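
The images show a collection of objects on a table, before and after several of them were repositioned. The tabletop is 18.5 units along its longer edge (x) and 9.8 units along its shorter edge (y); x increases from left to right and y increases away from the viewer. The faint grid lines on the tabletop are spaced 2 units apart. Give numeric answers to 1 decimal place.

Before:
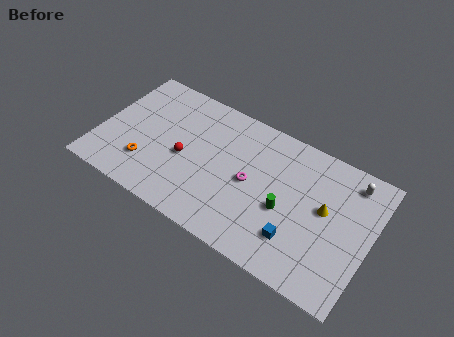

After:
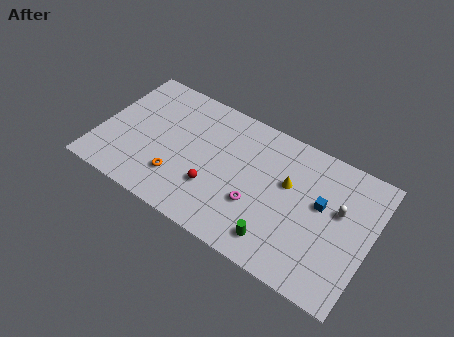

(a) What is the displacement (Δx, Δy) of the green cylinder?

(-0.2, -2.4)

The green cylinder started near (12.9, 4.1) and ended near (12.7, 1.7).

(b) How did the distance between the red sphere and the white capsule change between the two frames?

-2.9

They were about 11.6 units apart before and 8.7 after — 2.9 units closer together.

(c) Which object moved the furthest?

the blue cube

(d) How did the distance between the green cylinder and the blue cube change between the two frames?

+2.8

Before: roughly 1.9 units apart; after: 4.7. That's 2.8 units further apart.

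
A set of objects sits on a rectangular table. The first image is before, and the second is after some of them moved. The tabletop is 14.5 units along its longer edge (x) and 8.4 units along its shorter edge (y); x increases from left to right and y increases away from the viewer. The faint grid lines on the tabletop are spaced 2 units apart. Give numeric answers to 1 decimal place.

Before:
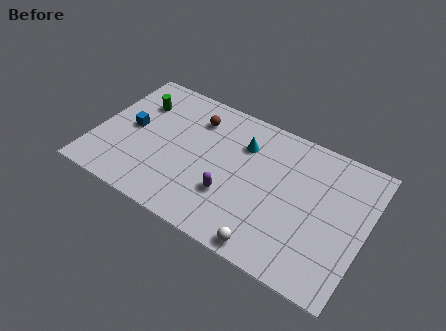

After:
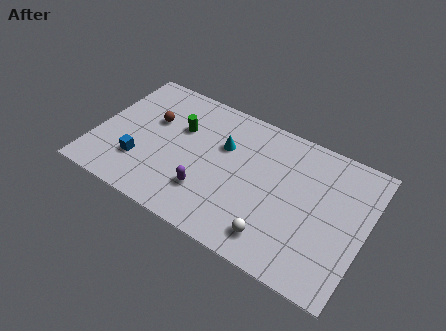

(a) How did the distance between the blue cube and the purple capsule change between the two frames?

-2.2

They were about 5.9 units apart before and 3.7 after — 2.2 units closer together.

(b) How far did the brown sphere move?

2.5

The brown sphere was near (5.0, 6.5) before and (2.8, 5.3) after, so it travelled √(2.2² + 1.2²) ≈ 2.5 units.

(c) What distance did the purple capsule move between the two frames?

1.3

From (7.5, 2.7) to (6.3, 2.3), the purple capsule covered √(1.2² + 0.4²) ≈ 1.3 units.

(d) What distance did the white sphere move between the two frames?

0.7

From (9.9, 0.8) to (10.1, 1.5), the white sphere covered √(0.2² + 0.7²) ≈ 0.7 units.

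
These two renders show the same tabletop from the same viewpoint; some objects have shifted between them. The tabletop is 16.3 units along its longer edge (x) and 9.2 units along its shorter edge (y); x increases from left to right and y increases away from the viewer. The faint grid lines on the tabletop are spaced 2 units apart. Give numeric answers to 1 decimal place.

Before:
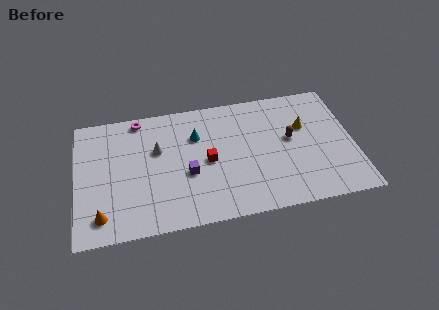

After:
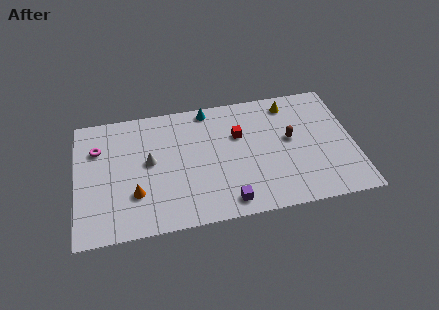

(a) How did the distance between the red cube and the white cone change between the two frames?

+2.2

They were about 3.2 units apart before and 5.4 after — 2.2 units further apart.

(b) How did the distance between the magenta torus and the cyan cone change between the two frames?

+3.0

The distance was about 3.8 in the first image and 6.8 in the second, so they moved 3.0 units further apart.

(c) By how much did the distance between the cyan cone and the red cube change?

+0.8

The distance was about 2.1 in the first image and 2.9 in the second, so they moved 0.8 units further apart.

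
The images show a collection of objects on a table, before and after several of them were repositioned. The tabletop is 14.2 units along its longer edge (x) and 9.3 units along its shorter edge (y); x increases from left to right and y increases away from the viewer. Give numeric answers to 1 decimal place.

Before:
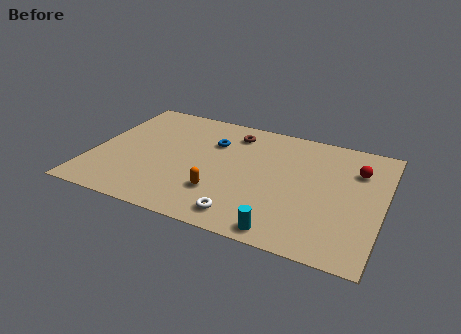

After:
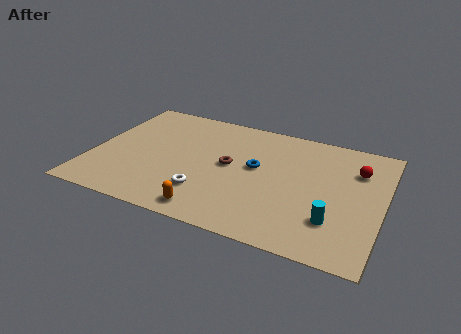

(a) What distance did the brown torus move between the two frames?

2.7

The brown torus moved from about (6.6, 7.6) to (6.7, 4.9), a distance of √(0.1² + 2.7²) ≈ 2.7.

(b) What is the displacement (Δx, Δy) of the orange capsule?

(-0.3, -1.5)

From the two frames, the orange capsule sits at roughly (6.5, 2.6) before and (6.2, 1.1) after.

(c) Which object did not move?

the red sphere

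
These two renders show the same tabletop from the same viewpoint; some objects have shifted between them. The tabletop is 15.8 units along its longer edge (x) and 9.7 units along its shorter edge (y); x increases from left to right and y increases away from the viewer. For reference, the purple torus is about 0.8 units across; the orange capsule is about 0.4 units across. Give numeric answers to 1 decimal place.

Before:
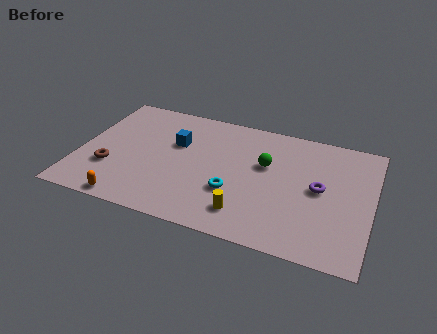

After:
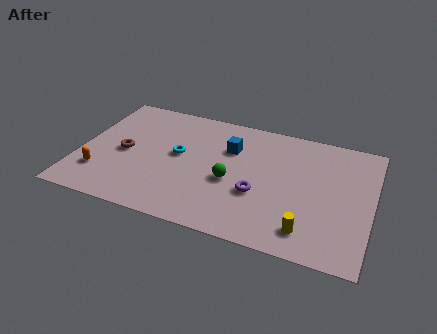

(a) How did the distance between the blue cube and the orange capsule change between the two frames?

+2.1

They were about 5.8 units apart before and 7.9 after — 2.1 units further apart.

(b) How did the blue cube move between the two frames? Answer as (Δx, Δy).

(2.9, 0.5)

From the two frames, the blue cube sits at roughly (5.1, 6.2) before and (8.0, 6.7) after.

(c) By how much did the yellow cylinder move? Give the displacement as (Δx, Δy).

(3.3, -0.2)

From the two frames, the yellow cylinder sits at roughly (9.3, 1.9) before and (12.6, 1.7) after.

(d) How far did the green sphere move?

2.5

The green sphere moved from about (10.0, 6.0) to (8.3, 4.1), a distance of √(1.7² + 1.9²) ≈ 2.5.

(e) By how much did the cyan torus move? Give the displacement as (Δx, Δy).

(-3.2, 2.0)

From the two frames, the cyan torus sits at roughly (8.5, 3.3) before and (5.3, 5.3) after.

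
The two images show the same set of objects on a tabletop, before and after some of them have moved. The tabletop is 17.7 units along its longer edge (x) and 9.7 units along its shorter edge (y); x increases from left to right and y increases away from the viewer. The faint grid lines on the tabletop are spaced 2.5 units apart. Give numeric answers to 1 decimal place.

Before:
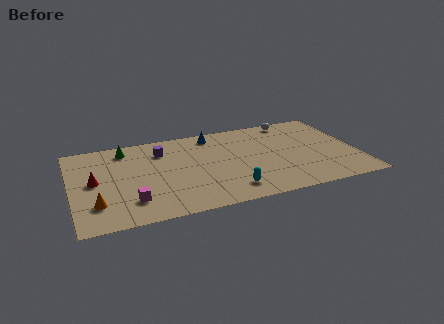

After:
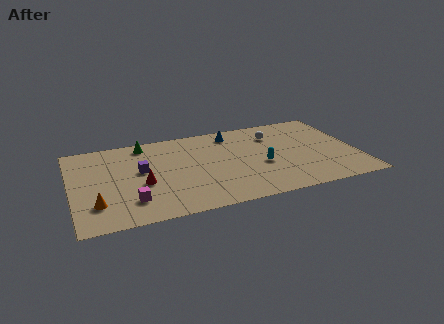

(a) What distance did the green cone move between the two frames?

1.2

The green cone moved from about (3.5, 8.2) to (4.7, 8.5), a distance of √(1.2² + 0.3²) ≈ 1.2.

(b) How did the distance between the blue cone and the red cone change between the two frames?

-1.1

They were about 8.3 units apart before and 7.2 after — 1.1 units closer together.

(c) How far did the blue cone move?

1.2

The blue cone was near (9.0, 8.4) before and (10.2, 8.2) after, so it travelled √(1.2² + 0.2²) ≈ 1.2 units.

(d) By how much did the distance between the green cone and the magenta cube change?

+0.4

They were about 5.9 units apart before and 6.3 after — 0.4 units further apart.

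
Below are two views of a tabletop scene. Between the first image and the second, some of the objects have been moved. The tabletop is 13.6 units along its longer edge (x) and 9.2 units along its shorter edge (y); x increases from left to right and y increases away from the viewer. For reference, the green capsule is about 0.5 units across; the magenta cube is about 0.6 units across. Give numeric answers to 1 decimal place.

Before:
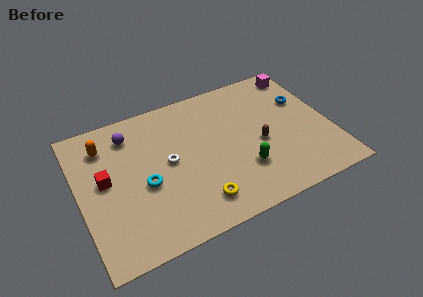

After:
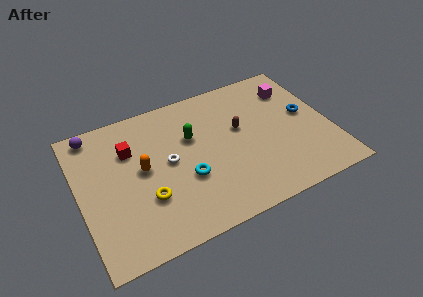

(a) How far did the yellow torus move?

2.9

From (6.0, 1.7) to (3.4, 3.0), the yellow torus covered √(2.6² + 1.3²) ≈ 2.9 units.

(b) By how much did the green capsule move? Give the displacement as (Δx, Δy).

(-2.4, 3.2)

From the two frames, the green capsule sits at roughly (8.6, 2.7) before and (6.2, 5.9) after.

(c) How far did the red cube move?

2.1

From (1.4, 5.0) to (2.9, 6.4), the red cube covered √(1.5² + 1.4²) ≈ 2.1 units.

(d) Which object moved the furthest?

the green capsule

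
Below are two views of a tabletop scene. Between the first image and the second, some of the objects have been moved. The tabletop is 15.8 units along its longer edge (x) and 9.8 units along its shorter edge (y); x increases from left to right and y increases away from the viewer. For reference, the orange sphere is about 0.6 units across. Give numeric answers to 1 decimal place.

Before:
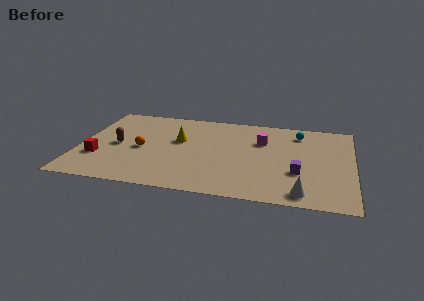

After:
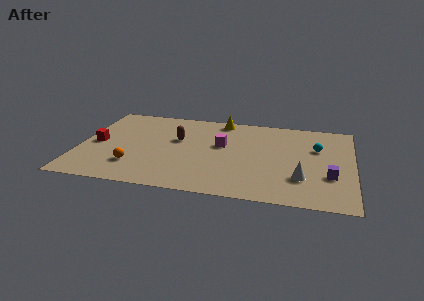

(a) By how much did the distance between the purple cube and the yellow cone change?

+1.1

The distance was about 7.4 in the first image and 8.5 in the second, so they moved 1.1 units further apart.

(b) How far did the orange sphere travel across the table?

2.0

From (3.6, 4.5) to (3.3, 2.5), the orange sphere covered √(0.3² + 2.0²) ≈ 2.0 units.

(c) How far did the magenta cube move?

2.5

The magenta cube moved from about (10.5, 6.7) to (8.2, 5.8), a distance of √(2.3² + 0.9²) ≈ 2.5.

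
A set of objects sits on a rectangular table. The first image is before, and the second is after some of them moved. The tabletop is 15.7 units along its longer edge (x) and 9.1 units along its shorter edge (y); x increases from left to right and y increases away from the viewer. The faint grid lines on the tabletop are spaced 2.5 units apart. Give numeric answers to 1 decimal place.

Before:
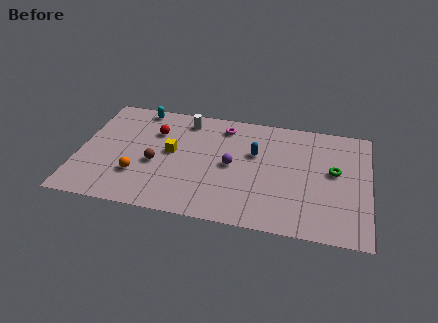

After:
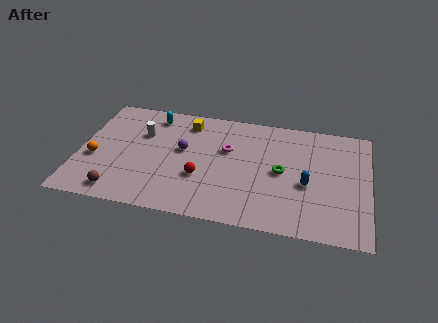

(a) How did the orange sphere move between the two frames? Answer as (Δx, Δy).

(-2.4, 0.9)

The orange sphere started near (3.3, 2.7) and ended near (0.9, 3.6).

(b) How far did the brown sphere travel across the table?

3.2

The brown sphere moved from about (4.2, 3.8) to (2.4, 1.2), a distance of √(1.8² + 2.6²) ≈ 3.2.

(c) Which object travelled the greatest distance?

the red sphere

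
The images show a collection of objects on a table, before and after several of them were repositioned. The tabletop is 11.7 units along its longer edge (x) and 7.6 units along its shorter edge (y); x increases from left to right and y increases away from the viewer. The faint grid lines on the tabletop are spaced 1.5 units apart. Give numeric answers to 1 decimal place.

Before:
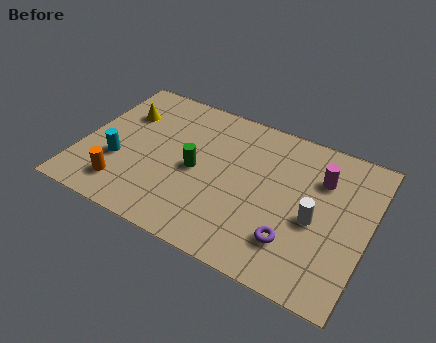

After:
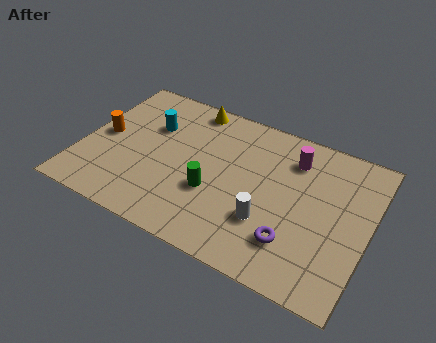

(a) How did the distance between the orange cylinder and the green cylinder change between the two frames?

+1.4

Before: roughly 3.4 units apart; after: 4.8. That's 1.4 units further apart.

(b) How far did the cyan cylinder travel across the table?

2.6

The cyan cylinder was near (1.6, 2.7) before and (2.6, 5.1) after, so it travelled √(1.0² + 2.4²) ≈ 2.6 units.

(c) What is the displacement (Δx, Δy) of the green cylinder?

(0.8, -0.8)

The green cylinder was at about (4.7, 3.6) and moved to about (5.5, 2.8).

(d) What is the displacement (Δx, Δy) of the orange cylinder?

(-1.2, 2.3)

The orange cylinder started near (2.0, 1.5) and ended near (0.8, 3.8).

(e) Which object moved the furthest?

the yellow cone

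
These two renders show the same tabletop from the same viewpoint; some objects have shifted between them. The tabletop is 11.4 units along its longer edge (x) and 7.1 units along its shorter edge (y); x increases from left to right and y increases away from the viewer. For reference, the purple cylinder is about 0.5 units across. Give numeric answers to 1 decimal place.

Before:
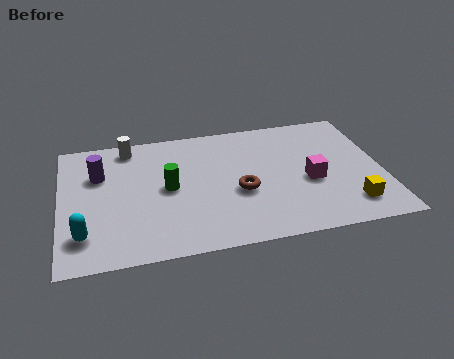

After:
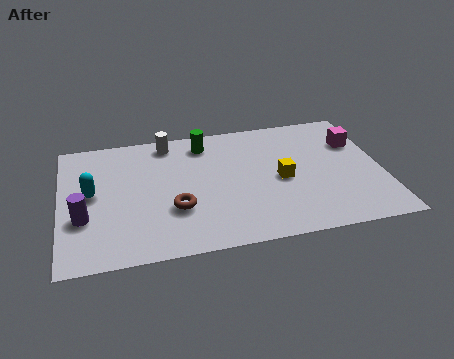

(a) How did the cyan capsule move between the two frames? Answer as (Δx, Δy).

(0.3, 2.2)

From the two frames, the cyan capsule sits at roughly (0.8, 1.6) before and (1.1, 3.8) after.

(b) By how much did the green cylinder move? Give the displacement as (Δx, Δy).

(1.4, 2.3)

The green cylinder was at about (3.8, 3.6) and moved to about (5.2, 5.9).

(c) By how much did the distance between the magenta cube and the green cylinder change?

+0.5

Before: roughly 5.0 units apart; after: 5.5. That's 0.5 units further apart.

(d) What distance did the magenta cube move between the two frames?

2.6

The magenta cube moved from about (8.8, 3.0) to (10.6, 4.9), a distance of √(1.8² + 1.9²) ≈ 2.6.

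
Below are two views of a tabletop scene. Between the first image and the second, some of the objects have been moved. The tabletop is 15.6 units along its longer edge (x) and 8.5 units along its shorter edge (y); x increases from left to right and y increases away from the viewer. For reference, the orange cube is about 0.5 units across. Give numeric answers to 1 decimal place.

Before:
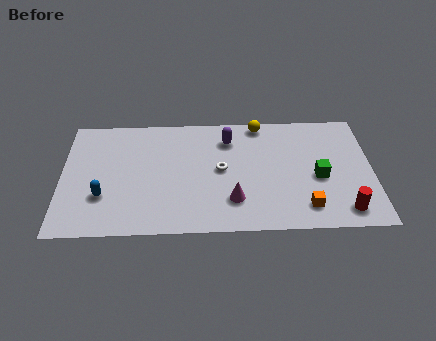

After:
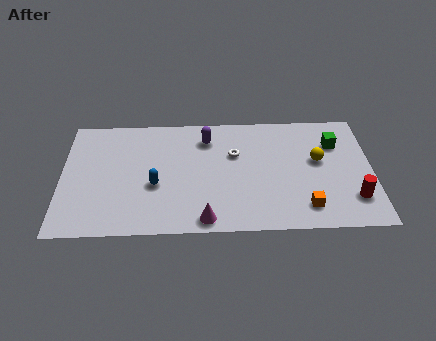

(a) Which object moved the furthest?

the yellow sphere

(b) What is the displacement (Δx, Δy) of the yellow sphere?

(2.9, -2.8)

The yellow sphere started near (10.0, 7.7) and ended near (12.9, 4.9).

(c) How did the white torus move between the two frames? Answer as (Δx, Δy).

(0.7, 1.1)

From the two frames, the white torus sits at roughly (8.0, 4.4) before and (8.7, 5.5) after.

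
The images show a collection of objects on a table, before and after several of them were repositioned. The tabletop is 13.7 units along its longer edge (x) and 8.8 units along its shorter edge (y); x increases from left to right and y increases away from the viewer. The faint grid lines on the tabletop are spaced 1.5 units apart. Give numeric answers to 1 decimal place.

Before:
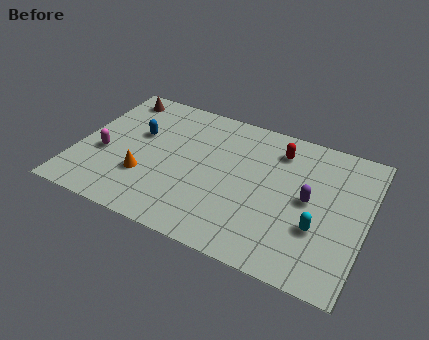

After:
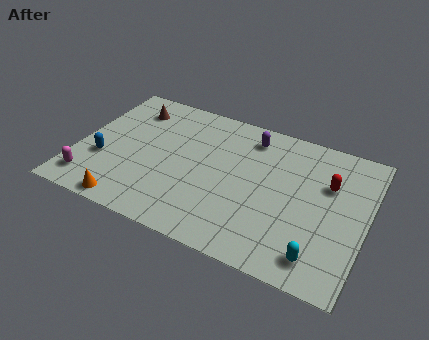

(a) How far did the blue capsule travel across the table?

2.7

The blue capsule moved from about (2.7, 5.4) to (1.3, 3.1), a distance of √(1.4² + 2.3²) ≈ 2.7.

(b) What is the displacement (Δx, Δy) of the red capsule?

(2.5, -1.2)

The red capsule started near (9.3, 7.0) and ended near (11.8, 5.8).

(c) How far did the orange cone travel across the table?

2.1

The orange cone moved from about (3.4, 2.8) to (2.9, 0.8), a distance of √(0.5² + 2.0²) ≈ 2.1.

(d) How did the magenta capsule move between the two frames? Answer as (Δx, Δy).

(-0.4, -2.0)

The magenta capsule was at about (1.3, 3.5) and moved to about (0.9, 1.5).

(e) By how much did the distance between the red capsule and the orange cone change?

+3.0

Before: roughly 7.2 units apart; after: 10.2. That's 3.0 units further apart.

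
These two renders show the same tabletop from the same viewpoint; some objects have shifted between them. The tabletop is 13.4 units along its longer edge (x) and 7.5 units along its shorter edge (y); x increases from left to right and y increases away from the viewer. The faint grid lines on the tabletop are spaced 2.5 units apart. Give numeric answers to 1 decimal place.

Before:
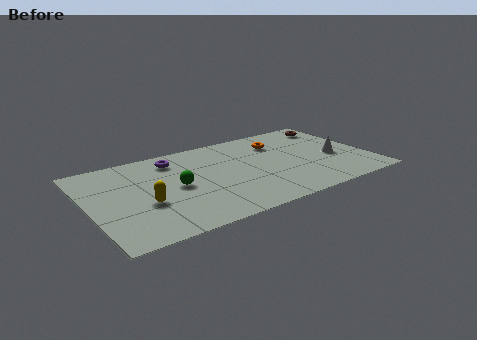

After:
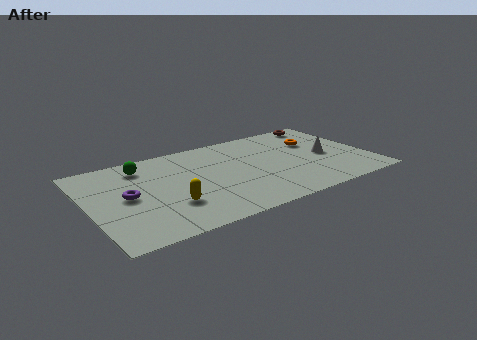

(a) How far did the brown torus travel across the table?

0.6

The brown torus moved from about (12.3, 6.2) to (11.9, 6.7), a distance of √(0.4² + 0.5²) ≈ 0.6.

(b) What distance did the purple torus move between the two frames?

3.4

The purple torus was near (4.3, 6.1) before and (1.8, 3.8) after, so it travelled √(2.5² + 2.3²) ≈ 3.4 units.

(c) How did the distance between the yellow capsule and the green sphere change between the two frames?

+2.1

They were about 1.8 units apart before and 3.9 after — 2.1 units further apart.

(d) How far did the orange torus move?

1.8

The orange torus was near (9.4, 5.6) before and (11.1, 5.0) after, so it travelled √(1.7² + 0.6²) ≈ 1.8 units.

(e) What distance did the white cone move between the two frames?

0.5

From (11.8, 3.2) to (11.4, 3.5), the white cone covered √(0.4² + 0.3²) ≈ 0.5 units.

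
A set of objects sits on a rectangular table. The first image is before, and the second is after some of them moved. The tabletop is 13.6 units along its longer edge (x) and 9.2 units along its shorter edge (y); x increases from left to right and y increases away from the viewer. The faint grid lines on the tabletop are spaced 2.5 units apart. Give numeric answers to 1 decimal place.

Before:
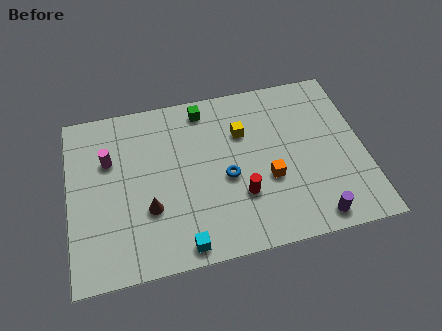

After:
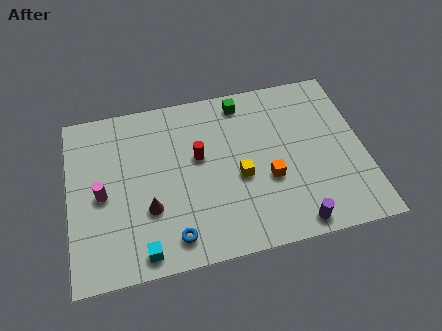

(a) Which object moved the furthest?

the blue torus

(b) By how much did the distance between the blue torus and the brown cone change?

-1.7

Before: roughly 3.7 units apart; after: 2.0. That's 1.7 units closer together.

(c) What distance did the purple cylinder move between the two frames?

0.9

The purple cylinder was near (11.0, 1.0) before and (10.1, 0.9) after, so it travelled √(0.9² + 0.1²) ≈ 0.9 units.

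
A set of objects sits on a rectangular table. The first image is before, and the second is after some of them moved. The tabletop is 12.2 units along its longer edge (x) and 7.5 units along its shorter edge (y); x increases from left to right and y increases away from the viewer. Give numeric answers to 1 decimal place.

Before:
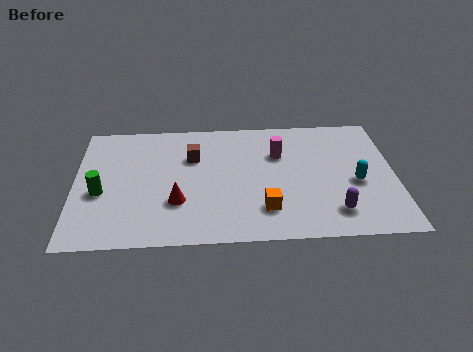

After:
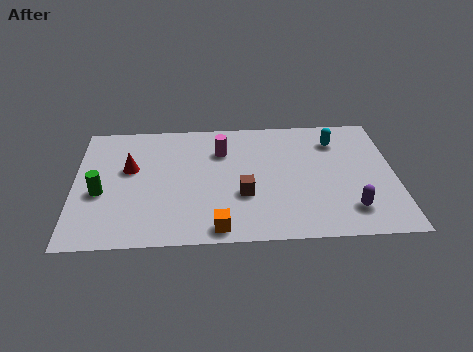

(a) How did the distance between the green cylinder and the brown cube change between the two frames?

+1.4

Before: roughly 4.0 units apart; after: 5.4. That's 1.4 units further apart.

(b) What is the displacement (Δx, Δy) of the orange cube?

(-1.8, -1.0)

The orange cube started near (7.2, 1.8) and ended near (5.4, 0.8).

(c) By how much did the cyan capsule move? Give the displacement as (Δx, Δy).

(-0.7, 2.6)

From the two frames, the cyan capsule sits at roughly (10.7, 3.2) before and (10.0, 5.8) after.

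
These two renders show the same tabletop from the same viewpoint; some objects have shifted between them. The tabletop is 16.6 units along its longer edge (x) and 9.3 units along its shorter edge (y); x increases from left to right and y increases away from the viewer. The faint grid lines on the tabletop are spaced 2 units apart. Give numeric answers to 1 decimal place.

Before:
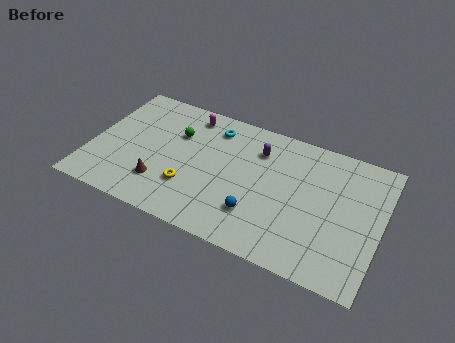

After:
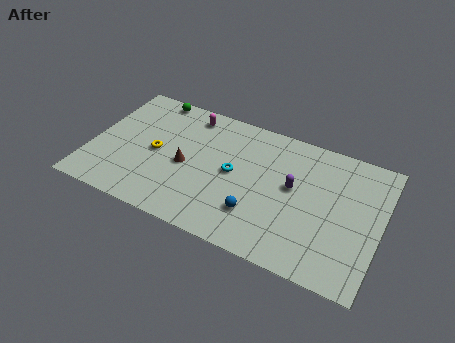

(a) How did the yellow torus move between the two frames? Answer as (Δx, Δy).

(-2.2, 1.7)

From the two frames, the yellow torus sits at roughly (5.9, 2.8) before and (3.7, 4.5) after.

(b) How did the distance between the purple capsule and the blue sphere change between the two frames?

-1.3

They were about 4.5 units apart before and 3.2 after — 1.3 units closer together.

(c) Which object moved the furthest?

the cyan torus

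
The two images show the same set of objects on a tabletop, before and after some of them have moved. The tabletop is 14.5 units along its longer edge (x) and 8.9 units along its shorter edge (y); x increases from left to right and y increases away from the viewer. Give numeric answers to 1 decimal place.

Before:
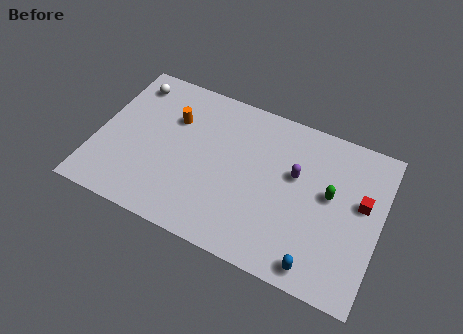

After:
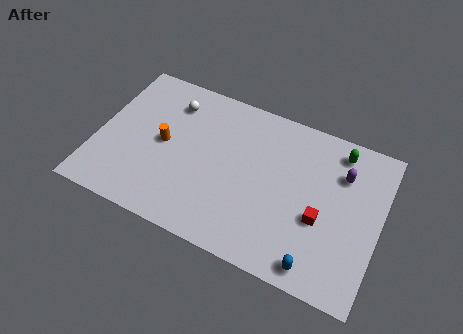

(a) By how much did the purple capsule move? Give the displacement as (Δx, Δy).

(2.3, 1.0)

The purple capsule started near (10.1, 5.4) and ended near (12.4, 6.4).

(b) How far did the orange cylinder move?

1.6

The orange cylinder was near (3.7, 6.1) before and (3.4, 4.5) after, so it travelled √(0.3² + 1.6²) ≈ 1.6 units.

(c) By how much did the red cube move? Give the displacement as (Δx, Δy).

(-1.9, -1.7)

The red cube was at about (13.5, 5.2) and moved to about (11.6, 3.5).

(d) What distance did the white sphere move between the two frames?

2.2

The white sphere moved from about (1.3, 7.4) to (3.5, 7.0), a distance of √(2.2² + 0.4²) ≈ 2.2.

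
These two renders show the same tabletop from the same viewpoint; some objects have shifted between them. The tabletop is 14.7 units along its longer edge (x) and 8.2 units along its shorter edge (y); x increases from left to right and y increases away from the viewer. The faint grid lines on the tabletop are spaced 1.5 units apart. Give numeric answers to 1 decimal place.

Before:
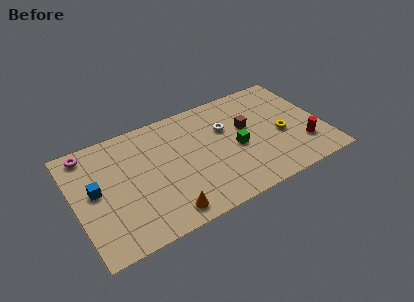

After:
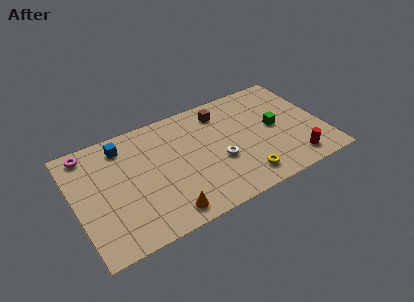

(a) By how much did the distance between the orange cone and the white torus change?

-1.9

Before: roughly 6.0 units apart; after: 4.1. That's 1.9 units closer together.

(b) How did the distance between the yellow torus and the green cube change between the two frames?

+0.9

The distance was about 2.7 in the first image and 3.6 in the second, so they moved 0.9 units further apart.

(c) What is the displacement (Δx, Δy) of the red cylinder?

(-0.7, -0.9)

From the two frames, the red cylinder sits at roughly (13.3, 2.2) before and (12.6, 1.3) after.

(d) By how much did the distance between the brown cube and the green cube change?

+2.4

Before: roughly 1.4 units apart; after: 3.8. That's 2.4 units further apart.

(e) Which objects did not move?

the magenta torus and the orange cone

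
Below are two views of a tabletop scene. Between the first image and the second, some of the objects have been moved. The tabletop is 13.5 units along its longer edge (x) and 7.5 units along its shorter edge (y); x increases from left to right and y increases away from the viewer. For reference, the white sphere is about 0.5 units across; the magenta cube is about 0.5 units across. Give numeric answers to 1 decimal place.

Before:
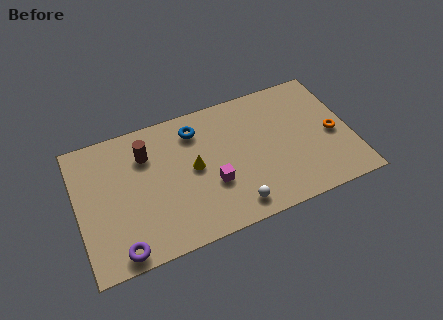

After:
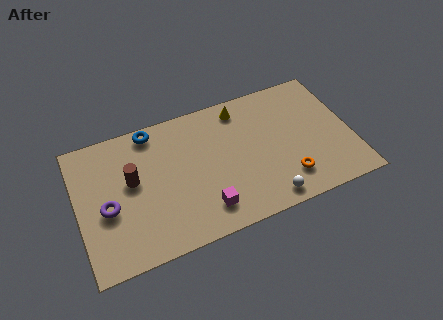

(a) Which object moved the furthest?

the yellow cone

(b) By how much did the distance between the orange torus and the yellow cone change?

-1.9

The distance was about 6.9 in the first image and 5.0 in the second, so they moved 1.9 units closer together.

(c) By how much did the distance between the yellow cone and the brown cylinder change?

+3.3

They were about 2.7 units apart before and 6.0 after — 3.3 units further apart.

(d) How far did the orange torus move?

3.0

The orange torus was near (12.6, 3.4) before and (10.1, 1.7) after, so it travelled √(2.5² + 1.7²) ≈ 3.0 units.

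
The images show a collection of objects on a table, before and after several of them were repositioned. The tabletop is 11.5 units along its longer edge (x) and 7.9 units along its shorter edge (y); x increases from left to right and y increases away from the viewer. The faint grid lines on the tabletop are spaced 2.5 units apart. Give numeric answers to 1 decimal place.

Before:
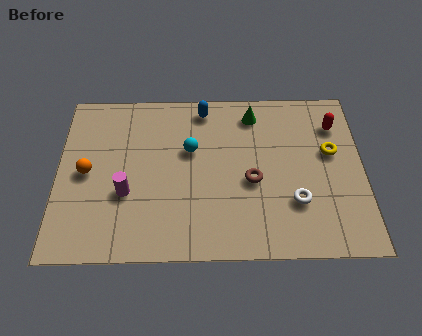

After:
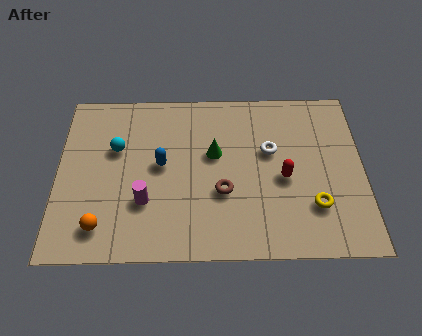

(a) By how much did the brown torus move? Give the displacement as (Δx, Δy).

(-1.1, -0.5)

From the two frames, the brown torus sits at roughly (7.3, 3.4) before and (6.2, 2.9) after.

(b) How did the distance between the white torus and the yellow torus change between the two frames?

+0.4

They were about 2.7 units apart before and 3.1 after — 0.4 units further apart.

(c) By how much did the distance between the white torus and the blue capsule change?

-1.5

Before: roughly 5.6 units apart; after: 4.1. That's 1.5 units closer together.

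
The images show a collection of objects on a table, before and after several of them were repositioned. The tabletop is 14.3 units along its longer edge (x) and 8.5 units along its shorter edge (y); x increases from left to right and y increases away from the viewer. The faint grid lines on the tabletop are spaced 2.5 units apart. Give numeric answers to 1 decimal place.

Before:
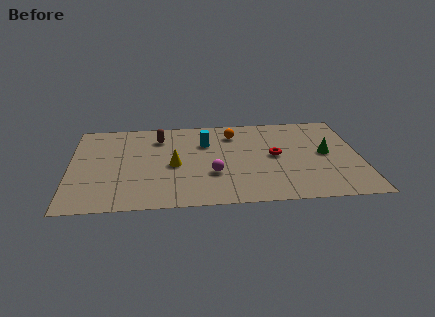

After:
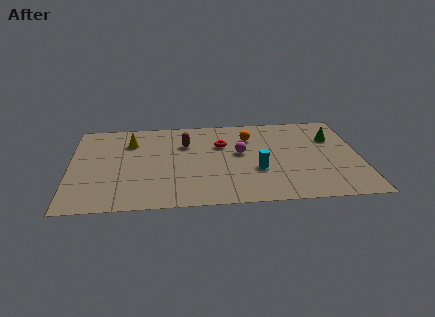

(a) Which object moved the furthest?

the cyan cylinder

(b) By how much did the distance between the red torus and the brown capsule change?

-4.3

The distance was about 6.1 in the first image and 1.8 in the second, so they moved 4.3 units closer together.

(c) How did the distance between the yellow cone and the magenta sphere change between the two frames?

+3.5

They were about 2.1 units apart before and 5.6 after — 3.5 units further apart.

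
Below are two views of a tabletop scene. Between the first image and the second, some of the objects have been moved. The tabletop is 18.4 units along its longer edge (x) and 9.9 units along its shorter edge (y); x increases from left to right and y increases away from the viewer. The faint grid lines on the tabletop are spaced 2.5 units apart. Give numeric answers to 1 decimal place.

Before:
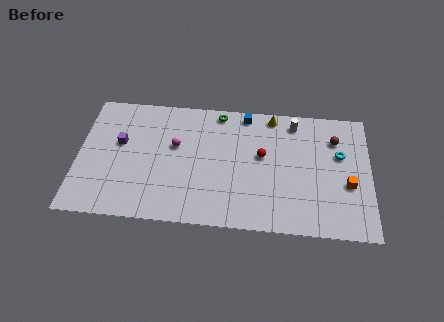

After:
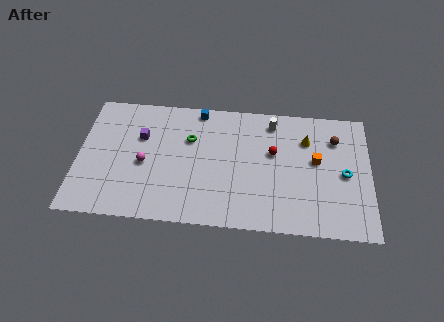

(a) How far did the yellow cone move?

2.8

The yellow cone moved from about (12.2, 8.9) to (14.4, 7.2), a distance of √(2.2² + 1.7²) ≈ 2.8.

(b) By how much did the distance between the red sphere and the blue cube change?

+2.3

Before: roughly 3.4 units apart; after: 5.7. That's 2.3 units further apart.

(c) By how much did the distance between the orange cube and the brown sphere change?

-1.4

Before: roughly 3.6 units apart; after: 2.2. That's 1.4 units closer together.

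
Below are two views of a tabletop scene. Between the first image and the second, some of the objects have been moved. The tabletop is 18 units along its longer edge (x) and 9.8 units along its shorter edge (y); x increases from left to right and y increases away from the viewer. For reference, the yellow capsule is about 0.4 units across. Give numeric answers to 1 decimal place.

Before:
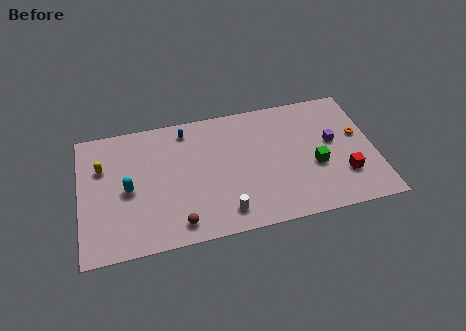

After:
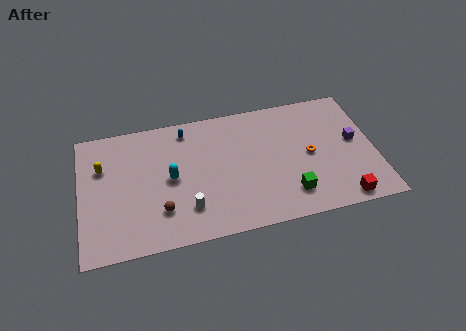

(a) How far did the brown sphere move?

1.6

The brown sphere was near (5.8, 1.4) before and (4.8, 2.6) after, so it travelled √(1.0² + 1.2²) ≈ 1.6 units.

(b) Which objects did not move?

the yellow capsule and the blue capsule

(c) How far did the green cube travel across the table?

2.5

From (14.3, 3.9) to (12.6, 2.1), the green cube covered √(1.7² + 1.8²) ≈ 2.5 units.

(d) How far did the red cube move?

1.8

The red cube moved from about (16.0, 2.8) to (15.7, 1.0), a distance of √(0.3² + 1.8²) ≈ 1.8.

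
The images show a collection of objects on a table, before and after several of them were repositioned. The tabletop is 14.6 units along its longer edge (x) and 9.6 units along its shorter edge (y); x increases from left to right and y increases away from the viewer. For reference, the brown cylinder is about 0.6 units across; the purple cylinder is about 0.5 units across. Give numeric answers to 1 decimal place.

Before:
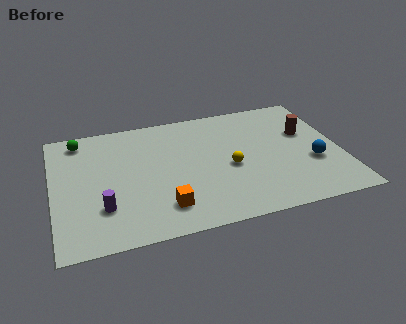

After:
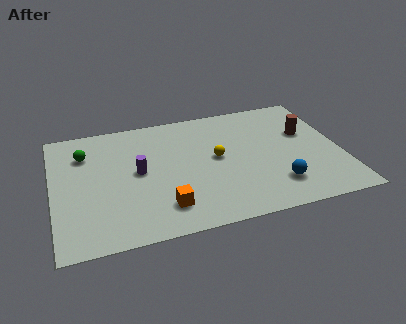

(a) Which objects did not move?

the brown cylinder and the orange cube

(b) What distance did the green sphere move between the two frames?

1.2

The green sphere moved from about (1.5, 8.3) to (1.7, 7.1), a distance of √(0.2² + 1.2²) ≈ 1.2.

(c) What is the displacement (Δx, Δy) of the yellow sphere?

(-0.6, 0.9)

The yellow sphere started near (8.9, 4.2) and ended near (8.3, 5.1).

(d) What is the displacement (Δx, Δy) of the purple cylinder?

(1.9, 2.3)

From the two frames, the purple cylinder sits at roughly (2.4, 2.7) before and (4.3, 5.0) after.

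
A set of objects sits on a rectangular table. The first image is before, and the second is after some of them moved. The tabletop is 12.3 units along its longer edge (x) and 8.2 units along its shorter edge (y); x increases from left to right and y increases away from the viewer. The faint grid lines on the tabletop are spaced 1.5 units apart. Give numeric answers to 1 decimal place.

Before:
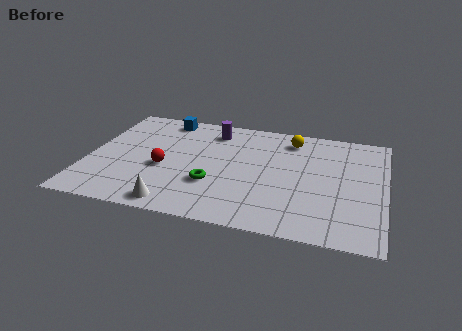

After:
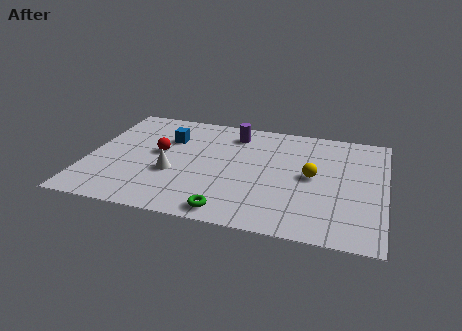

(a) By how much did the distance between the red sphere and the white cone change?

-1.0

The distance was about 2.6 in the first image and 1.6 in the second, so they moved 1.0 units closer together.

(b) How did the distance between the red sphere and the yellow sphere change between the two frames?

+0.3

Before: roughly 6.1 units apart; after: 6.4. That's 0.3 units further apart.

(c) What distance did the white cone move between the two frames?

2.2

The white cone moved from about (3.9, 0.9) to (3.6, 3.1), a distance of √(0.3² + 2.2²) ≈ 2.2.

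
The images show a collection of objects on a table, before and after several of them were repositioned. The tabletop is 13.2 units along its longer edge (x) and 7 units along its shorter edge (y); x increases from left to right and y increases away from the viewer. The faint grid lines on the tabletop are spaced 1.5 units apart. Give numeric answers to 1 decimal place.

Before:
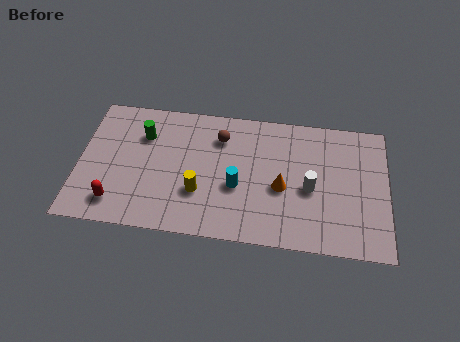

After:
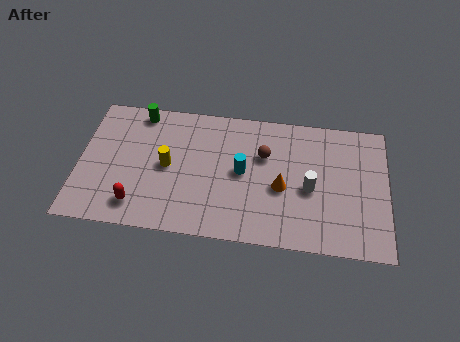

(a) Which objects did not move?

the orange cone and the white cylinder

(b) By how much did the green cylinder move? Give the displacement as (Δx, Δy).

(-0.2, 1.2)

The green cylinder was at about (2.7, 5.0) and moved to about (2.5, 6.2).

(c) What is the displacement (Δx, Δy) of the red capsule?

(0.9, 0.0)

The red capsule was at about (1.7, 1.3) and moved to about (2.6, 1.3).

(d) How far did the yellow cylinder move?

1.8

From (5.2, 2.3) to (3.8, 3.5), the yellow cylinder covered √(1.4² + 1.2²) ≈ 1.8 units.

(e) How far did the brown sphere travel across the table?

2.0

The brown sphere moved from about (6.0, 5.3) to (7.9, 4.6), a distance of √(1.9² + 0.7²) ≈ 2.0.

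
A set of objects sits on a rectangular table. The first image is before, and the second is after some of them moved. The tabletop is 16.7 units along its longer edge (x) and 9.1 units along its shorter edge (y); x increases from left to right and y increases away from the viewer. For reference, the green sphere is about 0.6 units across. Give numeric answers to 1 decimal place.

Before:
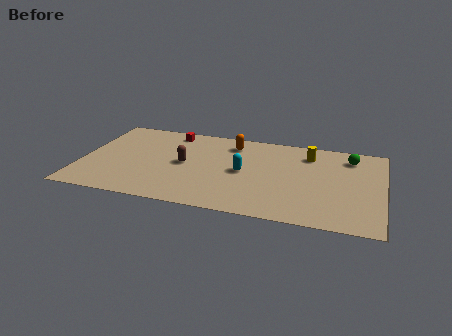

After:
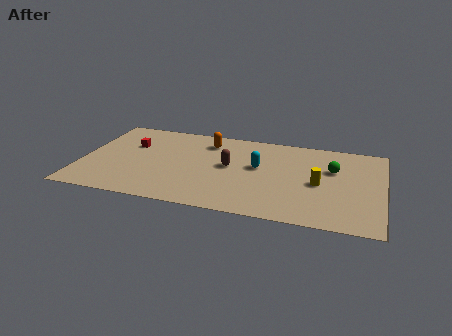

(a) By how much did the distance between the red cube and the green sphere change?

+1.2

Before: roughly 10.1 units apart; after: 11.3. That's 1.2 units further apart.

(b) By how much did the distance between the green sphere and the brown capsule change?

-3.7

They were about 9.5 units apart before and 5.8 after — 3.7 units closer together.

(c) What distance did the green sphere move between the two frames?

1.7

The green sphere moved from about (14.8, 7.4) to (13.9, 5.9), a distance of √(0.9² + 1.5²) ≈ 1.7.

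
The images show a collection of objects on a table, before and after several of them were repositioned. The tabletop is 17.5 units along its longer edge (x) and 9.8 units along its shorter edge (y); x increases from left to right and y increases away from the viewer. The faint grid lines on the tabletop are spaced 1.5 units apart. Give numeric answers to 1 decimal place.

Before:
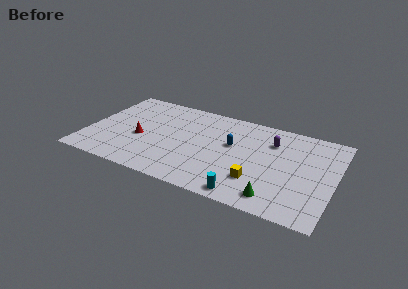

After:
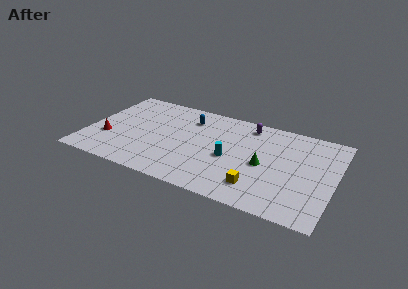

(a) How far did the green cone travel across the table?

3.2

The green cone was near (13.7, 1.5) before and (12.6, 4.5) after, so it travelled √(1.1² + 3.0²) ≈ 3.2 units.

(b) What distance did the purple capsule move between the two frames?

2.2

The purple capsule was near (12.9, 7.2) before and (11.1, 8.4) after, so it travelled √(1.8² + 1.2²) ≈ 2.2 units.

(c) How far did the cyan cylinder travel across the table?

3.6

From (11.7, 1.0) to (10.2, 4.3), the cyan cylinder covered √(1.5² + 3.3²) ≈ 3.6 units.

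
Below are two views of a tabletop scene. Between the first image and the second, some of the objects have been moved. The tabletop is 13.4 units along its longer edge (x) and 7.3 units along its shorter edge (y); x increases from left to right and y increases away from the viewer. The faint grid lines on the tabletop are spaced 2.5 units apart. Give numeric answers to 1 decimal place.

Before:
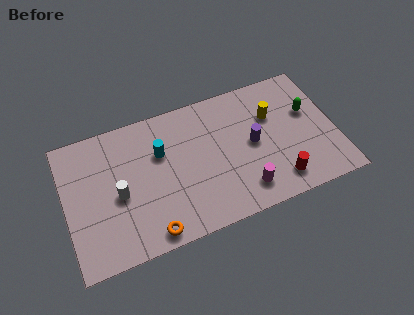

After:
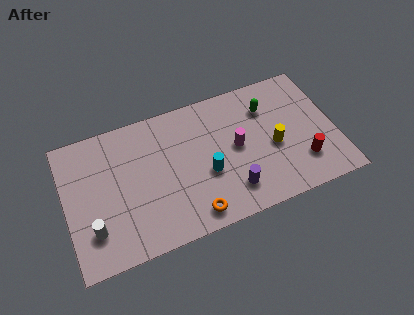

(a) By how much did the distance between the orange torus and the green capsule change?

-3.0

They were about 9.1 units apart before and 6.1 after — 3.0 units closer together.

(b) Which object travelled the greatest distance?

the cyan cylinder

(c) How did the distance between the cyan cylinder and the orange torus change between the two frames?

-2.0

The distance was about 4.1 in the first image and 2.1 in the second, so they moved 2.0 units closer together.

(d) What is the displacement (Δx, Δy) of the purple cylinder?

(-1.3, -2.1)

From the two frames, the purple cylinder sits at roughly (9.3, 3.7) before and (8.0, 1.6) after.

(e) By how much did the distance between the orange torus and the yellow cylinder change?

-2.9

They were about 7.7 units apart before and 4.8 after — 2.9 units closer together.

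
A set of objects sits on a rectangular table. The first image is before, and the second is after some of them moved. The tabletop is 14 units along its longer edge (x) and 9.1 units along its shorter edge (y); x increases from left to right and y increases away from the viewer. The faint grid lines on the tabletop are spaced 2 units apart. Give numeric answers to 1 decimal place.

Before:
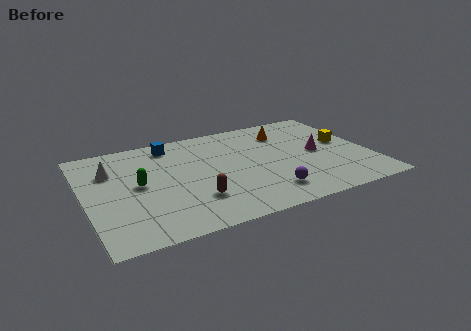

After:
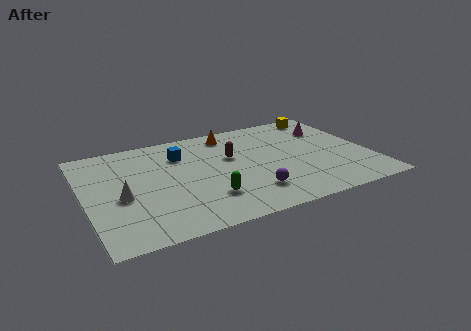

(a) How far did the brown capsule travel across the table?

3.8

From (5.1, 2.5) to (7.3, 5.6), the brown capsule covered √(2.2² + 3.1²) ≈ 3.8 units.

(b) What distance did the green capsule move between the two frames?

3.9

From (2.6, 4.7) to (5.7, 2.4), the green capsule covered √(3.1² + 2.3²) ≈ 3.9 units.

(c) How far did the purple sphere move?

0.9

The purple sphere moved from about (8.6, 1.8) to (7.8, 2.1), a distance of √(0.8² + 0.3²) ≈ 0.9.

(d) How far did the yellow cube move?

3.1

The yellow cube moved from about (12.9, 5.0) to (12.4, 8.1), a distance of √(0.5² + 3.1²) ≈ 3.1.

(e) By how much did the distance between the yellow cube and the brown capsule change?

-2.5

They were about 8.2 units apart before and 5.7 after — 2.5 units closer together.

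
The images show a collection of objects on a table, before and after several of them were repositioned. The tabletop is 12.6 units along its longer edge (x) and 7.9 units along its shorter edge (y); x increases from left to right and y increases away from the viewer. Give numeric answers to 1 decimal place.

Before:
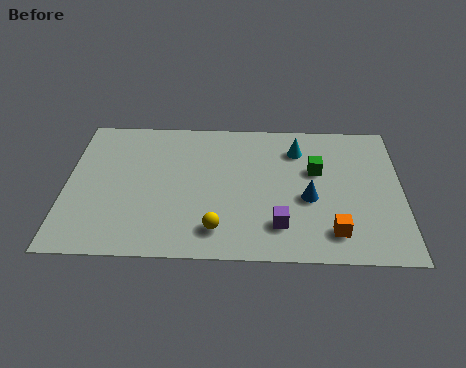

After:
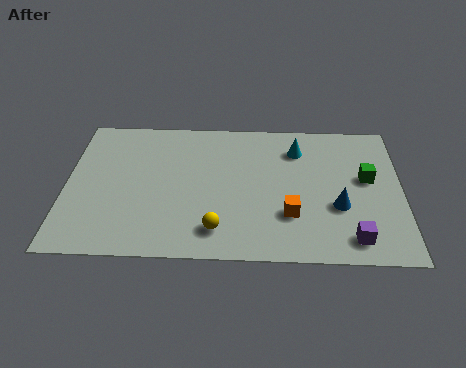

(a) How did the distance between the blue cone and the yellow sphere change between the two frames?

+0.9

The distance was about 3.8 in the first image and 4.7 in the second, so they moved 0.9 units further apart.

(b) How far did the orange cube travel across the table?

1.8

The orange cube moved from about (10.0, 1.5) to (8.4, 2.4), a distance of √(1.6² + 0.9²) ≈ 1.8.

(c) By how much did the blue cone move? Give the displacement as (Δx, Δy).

(1.1, -0.4)

From the two frames, the blue cone sits at roughly (9.1, 3.3) before and (10.2, 2.9) after.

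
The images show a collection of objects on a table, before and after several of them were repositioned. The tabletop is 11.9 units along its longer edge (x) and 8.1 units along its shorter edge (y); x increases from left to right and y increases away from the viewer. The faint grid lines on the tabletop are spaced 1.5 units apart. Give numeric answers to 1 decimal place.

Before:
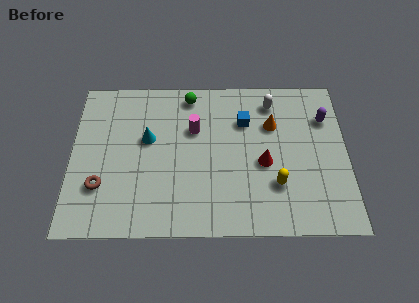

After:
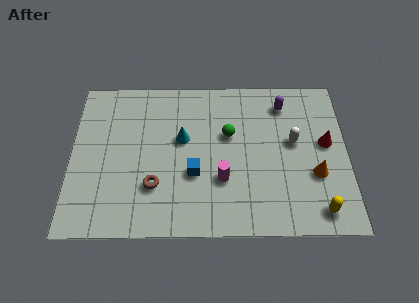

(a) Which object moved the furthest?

the blue cube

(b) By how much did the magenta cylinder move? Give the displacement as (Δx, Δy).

(1.2, -2.6)

From the two frames, the magenta cylinder sits at roughly (5.3, 5.3) before and (6.5, 2.7) after.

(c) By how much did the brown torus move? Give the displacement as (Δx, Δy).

(2.3, 0.0)

From the two frames, the brown torus sits at roughly (1.3, 2.4) before and (3.6, 2.4) after.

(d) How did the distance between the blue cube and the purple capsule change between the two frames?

+1.8

They were about 3.5 units apart before and 5.3 after — 1.8 units further apart.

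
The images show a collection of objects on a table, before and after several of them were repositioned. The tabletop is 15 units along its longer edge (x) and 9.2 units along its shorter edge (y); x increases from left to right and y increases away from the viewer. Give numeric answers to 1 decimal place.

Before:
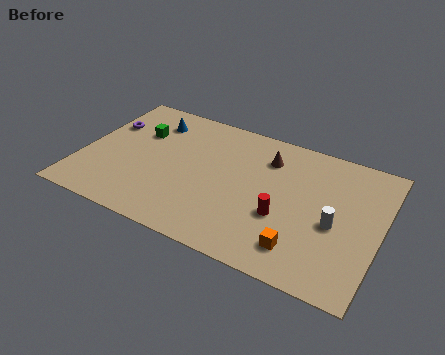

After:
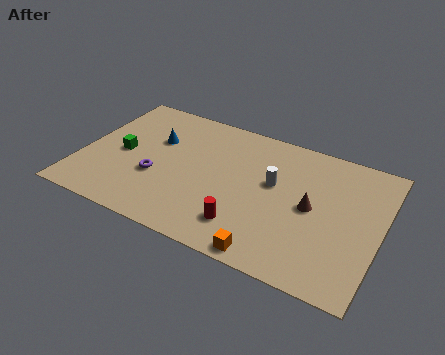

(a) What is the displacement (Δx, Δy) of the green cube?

(-0.6, -1.8)

From the two frames, the green cube sits at roughly (2.6, 6.2) before and (2.0, 4.4) after.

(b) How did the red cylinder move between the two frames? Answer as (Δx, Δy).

(-1.7, -1.4)

The red cylinder was at about (10.3, 3.4) and moved to about (8.6, 2.0).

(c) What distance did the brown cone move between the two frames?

3.5

From (9.1, 7.0) to (11.6, 4.6), the brown cone covered √(2.5² + 2.4²) ≈ 3.5 units.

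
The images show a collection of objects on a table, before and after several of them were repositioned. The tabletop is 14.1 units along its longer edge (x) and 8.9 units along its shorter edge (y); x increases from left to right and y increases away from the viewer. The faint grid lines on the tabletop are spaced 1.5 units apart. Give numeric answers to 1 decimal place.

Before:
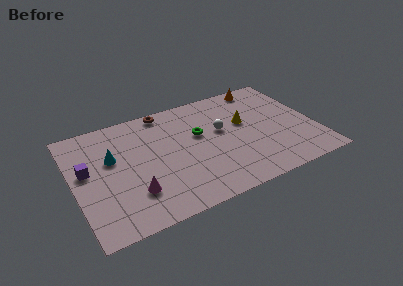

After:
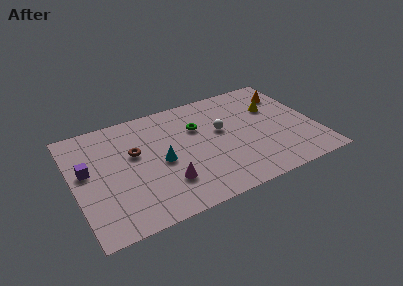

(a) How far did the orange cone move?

1.8

The orange cone moved from about (11.6, 8.0) to (12.9, 6.8), a distance of √(1.3² + 1.2²) ≈ 1.8.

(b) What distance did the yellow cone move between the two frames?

1.9

The yellow cone moved from about (10.1, 5.3) to (11.9, 5.9), a distance of √(1.8² + 0.6²) ≈ 1.9.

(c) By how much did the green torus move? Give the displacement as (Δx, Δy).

(0.0, 0.6)

From the two frames, the green torus sits at roughly (7.4, 5.4) before and (7.4, 6.0) after.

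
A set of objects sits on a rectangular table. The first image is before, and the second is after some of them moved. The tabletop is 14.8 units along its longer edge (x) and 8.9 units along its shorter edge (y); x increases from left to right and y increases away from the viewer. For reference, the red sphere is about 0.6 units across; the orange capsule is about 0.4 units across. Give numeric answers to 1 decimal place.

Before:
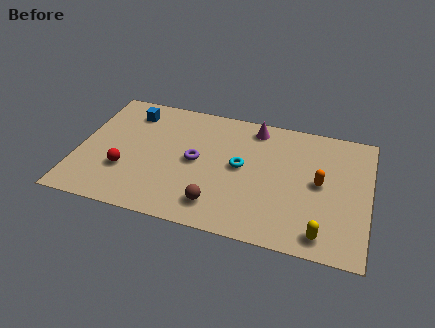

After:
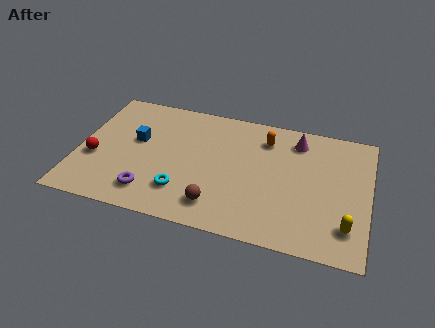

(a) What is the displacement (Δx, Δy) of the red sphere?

(-1.6, 0.5)

The red sphere started near (2.5, 2.9) and ended near (0.9, 3.4).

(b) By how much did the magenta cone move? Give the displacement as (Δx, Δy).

(2.2, -0.4)

The magenta cone was at about (8.8, 7.7) and moved to about (11.0, 7.3).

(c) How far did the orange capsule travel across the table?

3.8

The orange capsule was near (12.3, 4.6) before and (9.4, 7.0) after, so it travelled √(2.9² + 2.4²) ≈ 3.8 units.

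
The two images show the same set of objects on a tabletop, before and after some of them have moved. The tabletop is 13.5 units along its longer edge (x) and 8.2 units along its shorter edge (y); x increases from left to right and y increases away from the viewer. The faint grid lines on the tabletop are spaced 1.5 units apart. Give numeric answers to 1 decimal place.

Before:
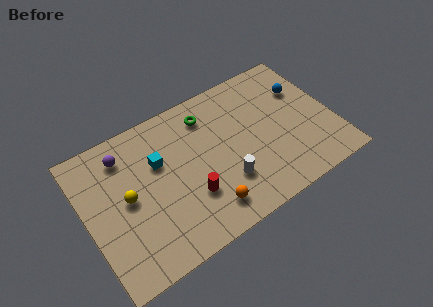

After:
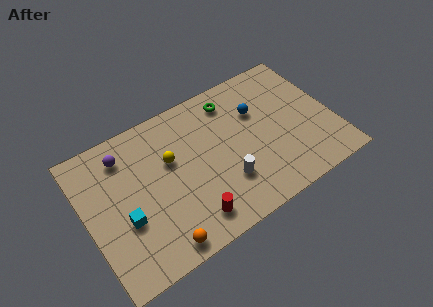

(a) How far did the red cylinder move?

1.2

The red cylinder moved from about (5.4, 2.6) to (5.2, 1.4), a distance of √(0.2² + 1.2²) ≈ 1.2.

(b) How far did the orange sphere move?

2.8

From (6.1, 1.5) to (3.4, 0.9), the orange sphere covered √(2.7² + 0.6²) ≈ 2.8 units.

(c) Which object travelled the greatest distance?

the cyan cube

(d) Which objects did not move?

the white cylinder and the purple sphere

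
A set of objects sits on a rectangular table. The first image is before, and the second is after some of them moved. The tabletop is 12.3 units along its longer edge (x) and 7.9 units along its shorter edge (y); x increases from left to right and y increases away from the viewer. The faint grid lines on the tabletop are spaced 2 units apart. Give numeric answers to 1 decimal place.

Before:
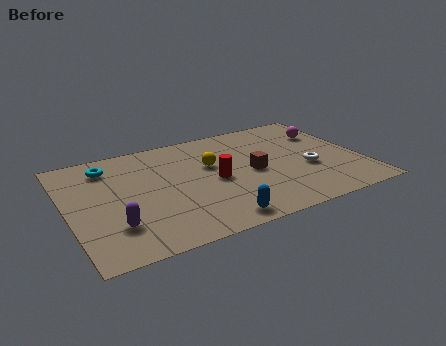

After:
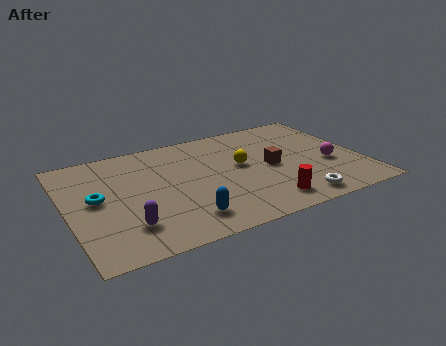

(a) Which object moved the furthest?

the red cylinder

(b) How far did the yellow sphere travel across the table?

1.3

The yellow sphere moved from about (6.1, 4.9) to (7.3, 4.4), a distance of √(1.2² + 0.5²) ≈ 1.3.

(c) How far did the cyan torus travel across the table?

2.3

The cyan torus was near (1.9, 6.4) before and (1.2, 4.2) after, so it travelled √(0.7² + 2.2²) ≈ 2.3 units.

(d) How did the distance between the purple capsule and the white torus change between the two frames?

-1.4

They were about 8.4 units apart before and 7.0 after — 1.4 units closer together.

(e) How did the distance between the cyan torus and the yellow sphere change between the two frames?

+1.6

Before: roughly 4.5 units apart; after: 6.1. That's 1.6 units further apart.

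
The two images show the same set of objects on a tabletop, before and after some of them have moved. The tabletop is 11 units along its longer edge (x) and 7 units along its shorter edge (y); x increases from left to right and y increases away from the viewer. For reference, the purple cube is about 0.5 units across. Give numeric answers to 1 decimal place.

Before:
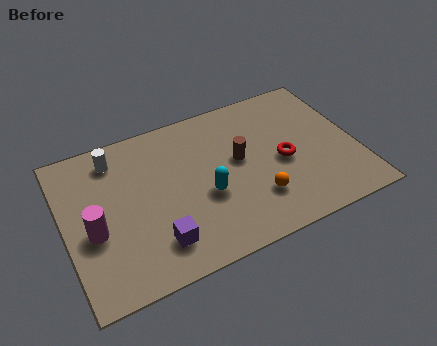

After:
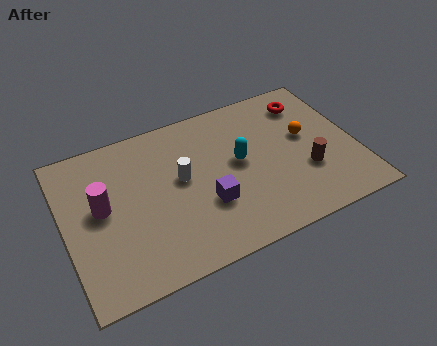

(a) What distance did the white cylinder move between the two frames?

3.0

The white cylinder was near (2.1, 5.8) before and (4.4, 3.9) after, so it travelled √(2.3² + 1.9²) ≈ 3.0 units.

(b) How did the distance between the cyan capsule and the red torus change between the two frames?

+0.4

They were about 3.0 units apart before and 3.4 after — 0.4 units further apart.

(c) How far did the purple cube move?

2.2

From (3.2, 1.5) to (5.2, 2.4), the purple cube covered √(2.0² + 0.9²) ≈ 2.2 units.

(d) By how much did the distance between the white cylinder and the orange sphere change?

-1.5

The distance was about 6.3 in the first image and 4.8 in the second, so they moved 1.5 units closer together.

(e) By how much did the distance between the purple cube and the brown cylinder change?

-0.4

Before: roughly 4.2 units apart; after: 3.8. That's 0.4 units closer together.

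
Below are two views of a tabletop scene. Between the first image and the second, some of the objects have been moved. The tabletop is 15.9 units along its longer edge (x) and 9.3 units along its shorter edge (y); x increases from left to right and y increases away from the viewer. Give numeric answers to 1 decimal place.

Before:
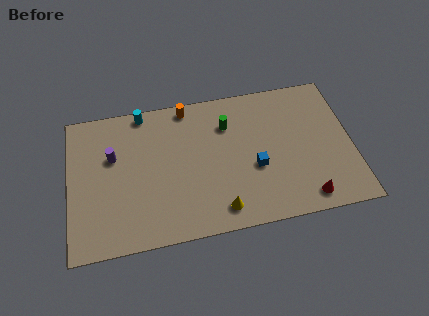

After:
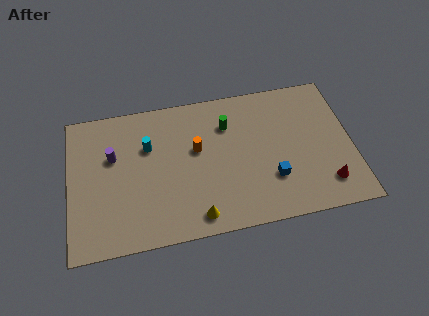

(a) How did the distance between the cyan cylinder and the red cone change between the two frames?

-0.7

Before: roughly 11.4 units apart; after: 10.7. That's 0.7 units closer together.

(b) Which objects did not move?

the green cylinder and the purple cylinder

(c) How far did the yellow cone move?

1.3

The yellow cone was near (8.3, 1.4) before and (7.0, 1.2) after, so it travelled √(1.3² + 0.2²) ≈ 1.3 units.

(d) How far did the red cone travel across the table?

1.4

The red cone was near (13.1, 1.2) before and (14.3, 1.9) after, so it travelled √(1.2² + 0.7²) ≈ 1.4 units.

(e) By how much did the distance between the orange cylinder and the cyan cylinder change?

+0.3

Before: roughly 2.5 units apart; after: 2.8. That's 0.3 units further apart.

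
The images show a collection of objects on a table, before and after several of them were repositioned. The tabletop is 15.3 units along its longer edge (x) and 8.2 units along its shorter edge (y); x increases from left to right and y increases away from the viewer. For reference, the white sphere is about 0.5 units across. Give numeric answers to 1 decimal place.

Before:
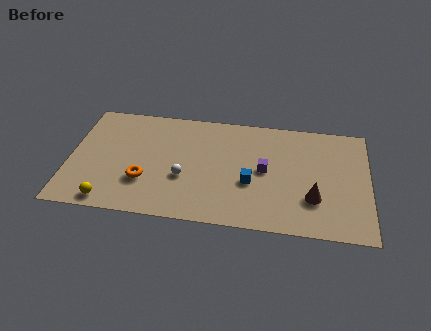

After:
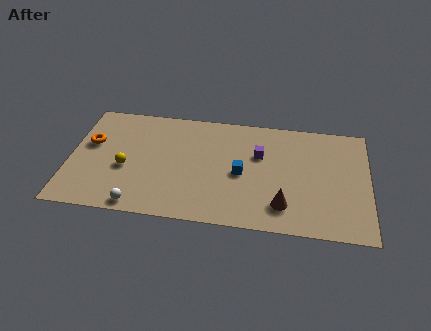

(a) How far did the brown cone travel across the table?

1.7

The brown cone was near (12.5, 2.5) before and (11.0, 1.8) after, so it travelled √(1.5² + 0.7²) ≈ 1.7 units.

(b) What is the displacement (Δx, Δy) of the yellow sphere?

(0.7, 2.5)

The yellow sphere was at about (2.2, 0.9) and moved to about (2.9, 3.4).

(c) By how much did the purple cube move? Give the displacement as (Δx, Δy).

(-0.3, 1.1)

From the two frames, the purple cube sits at roughly (10.0, 4.2) before and (9.7, 5.3) after.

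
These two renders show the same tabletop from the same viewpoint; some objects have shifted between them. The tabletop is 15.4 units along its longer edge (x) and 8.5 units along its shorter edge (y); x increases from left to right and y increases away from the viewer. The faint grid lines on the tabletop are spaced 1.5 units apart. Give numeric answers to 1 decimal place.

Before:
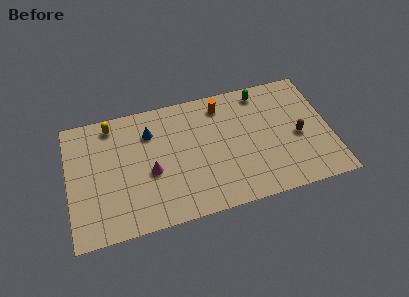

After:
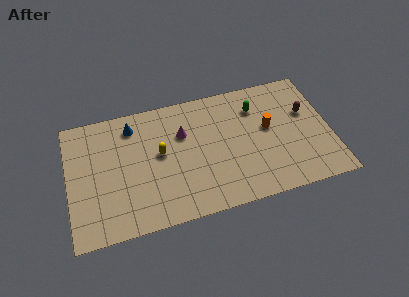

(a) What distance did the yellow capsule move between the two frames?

3.8

The yellow capsule moved from about (2.7, 7.4) to (5.4, 4.7), a distance of √(2.7² + 2.7²) ≈ 3.8.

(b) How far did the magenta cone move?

2.9

The magenta cone was near (4.8, 3.6) before and (6.8, 5.7) after, so it travelled √(2.0² + 2.1²) ≈ 2.9 units.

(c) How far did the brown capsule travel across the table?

1.6

From (13.5, 3.8) to (14.1, 5.3), the brown capsule covered √(0.6² + 1.5²) ≈ 1.6 units.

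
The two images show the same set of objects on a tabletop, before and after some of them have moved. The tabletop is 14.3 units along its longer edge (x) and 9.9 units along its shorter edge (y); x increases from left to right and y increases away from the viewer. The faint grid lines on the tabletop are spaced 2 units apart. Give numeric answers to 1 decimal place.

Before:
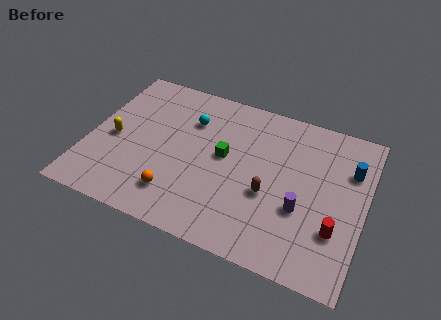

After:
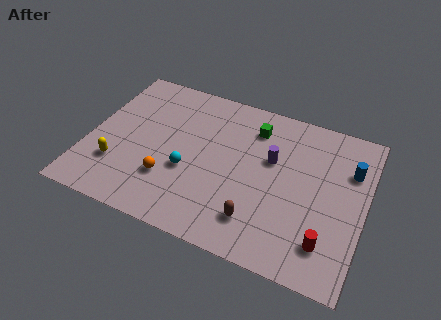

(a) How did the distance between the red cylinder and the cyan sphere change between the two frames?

-1.5

They were about 9.0 units apart before and 7.5 after — 1.5 units closer together.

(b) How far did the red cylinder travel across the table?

1.0

The red cylinder was near (13.0, 3.0) before and (12.6, 2.1) after, so it travelled √(0.4² + 0.9²) ≈ 1.0 units.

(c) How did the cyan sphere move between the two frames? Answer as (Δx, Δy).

(0.3, -3.3)

From the two frames, the cyan sphere sits at roughly (5.0, 7.1) before and (5.3, 3.8) after.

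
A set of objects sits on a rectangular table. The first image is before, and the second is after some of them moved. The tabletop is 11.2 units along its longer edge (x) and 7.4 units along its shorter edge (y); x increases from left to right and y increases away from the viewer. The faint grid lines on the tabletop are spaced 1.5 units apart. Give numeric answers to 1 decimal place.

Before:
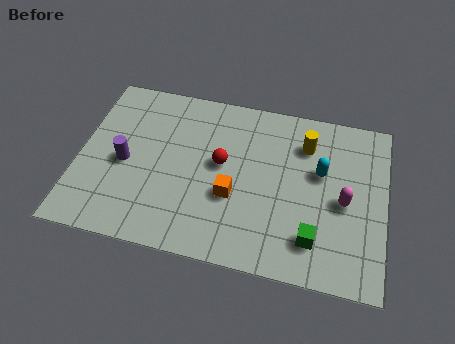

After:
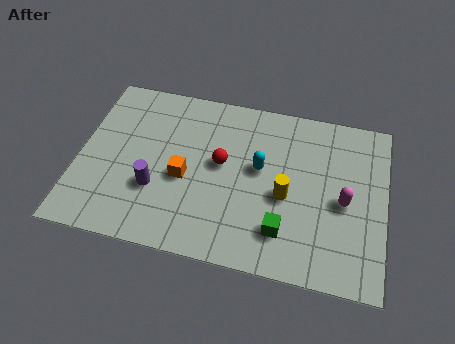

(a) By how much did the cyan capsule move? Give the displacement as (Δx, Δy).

(-2.2, -0.3)

From the two frames, the cyan capsule sits at roughly (8.8, 4.5) before and (6.6, 4.2) after.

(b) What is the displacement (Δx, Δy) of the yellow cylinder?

(-0.6, -2.4)

The yellow cylinder started near (8.2, 5.6) and ended near (7.6, 3.2).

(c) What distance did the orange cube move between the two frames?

1.8

From (5.7, 2.8) to (3.9, 3.2), the orange cube covered √(1.8² + 0.4²) ≈ 1.8 units.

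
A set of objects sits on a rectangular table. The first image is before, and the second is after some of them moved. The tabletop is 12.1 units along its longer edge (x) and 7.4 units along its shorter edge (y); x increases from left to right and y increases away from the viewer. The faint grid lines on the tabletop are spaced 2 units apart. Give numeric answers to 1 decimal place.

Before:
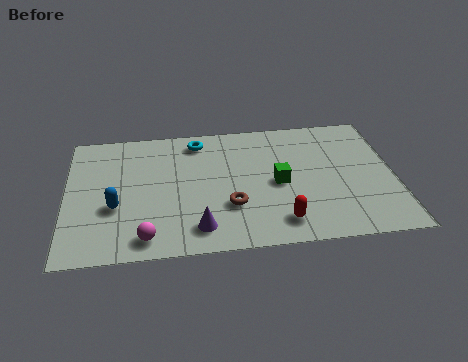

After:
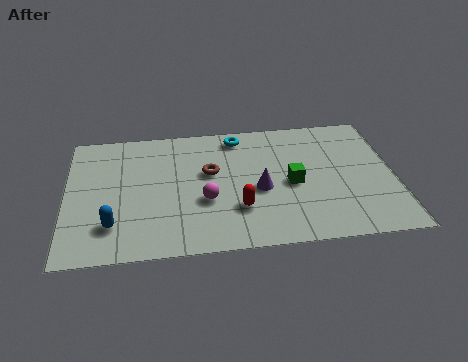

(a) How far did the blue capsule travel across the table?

1.0

The blue capsule was near (1.8, 2.8) before and (1.7, 1.8) after, so it travelled √(0.1² + 1.0²) ≈ 1.0 units.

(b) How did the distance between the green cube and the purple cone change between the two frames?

-2.5

The distance was about 3.7 in the first image and 1.2 in the second, so they moved 2.5 units closer together.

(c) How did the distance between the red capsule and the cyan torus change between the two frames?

-1.6

Before: roughly 5.8 units apart; after: 4.2. That's 1.6 units closer together.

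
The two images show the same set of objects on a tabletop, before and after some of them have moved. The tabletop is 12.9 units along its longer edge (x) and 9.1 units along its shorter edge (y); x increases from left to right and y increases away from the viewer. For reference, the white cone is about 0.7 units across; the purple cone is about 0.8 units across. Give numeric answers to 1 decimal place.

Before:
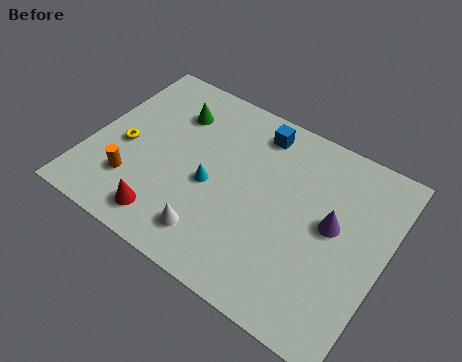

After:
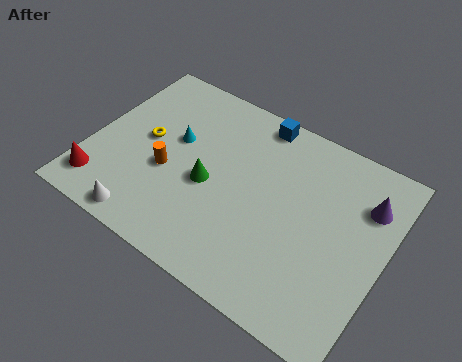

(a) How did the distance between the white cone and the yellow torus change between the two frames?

-1.0

Before: roughly 5.0 units apart; after: 4.0. That's 1.0 units closer together.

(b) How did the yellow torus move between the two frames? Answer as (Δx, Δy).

(0.8, 0.8)

From the two frames, the yellow torus sits at roughly (1.5, 4.0) before and (2.3, 4.8) after.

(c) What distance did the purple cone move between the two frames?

2.1

The purple cone moved from about (10.6, 4.9) to (11.8, 6.6), a distance of √(1.2² + 1.7²) ≈ 2.1.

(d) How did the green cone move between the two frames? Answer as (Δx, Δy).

(2.1, -2.8)

From the two frames, the green cone sits at roughly (3.2, 6.8) before and (5.3, 4.0) after.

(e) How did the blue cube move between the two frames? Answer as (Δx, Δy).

(-0.1, 0.5)

From the two frames, the blue cube sits at roughly (6.8, 7.7) before and (6.7, 8.2) after.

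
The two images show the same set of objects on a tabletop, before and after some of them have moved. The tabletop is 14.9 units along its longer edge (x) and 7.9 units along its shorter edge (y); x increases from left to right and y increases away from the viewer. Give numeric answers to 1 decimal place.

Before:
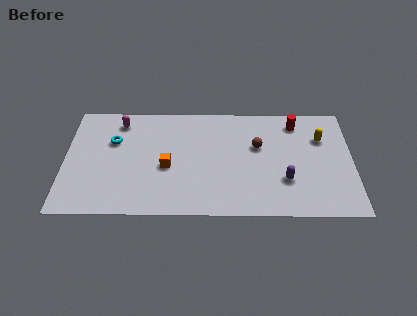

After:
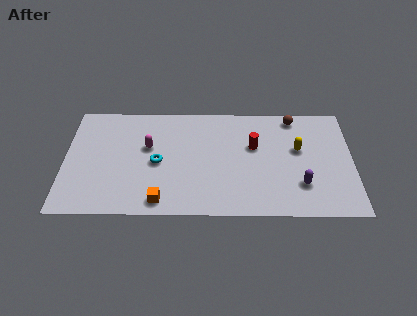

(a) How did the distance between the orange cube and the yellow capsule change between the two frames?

-0.3

Before: roughly 8.3 units apart; after: 8.0. That's 0.3 units closer together.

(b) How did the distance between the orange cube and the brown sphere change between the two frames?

+4.2

Before: roughly 4.9 units apart; after: 9.1. That's 4.2 units further apart.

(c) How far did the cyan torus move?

2.7

The cyan torus moved from about (2.5, 5.2) to (4.8, 3.7), a distance of √(2.3² + 1.5²) ≈ 2.7.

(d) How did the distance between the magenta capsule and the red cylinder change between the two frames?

-3.7

They were about 9.2 units apart before and 5.5 after — 3.7 units closer together.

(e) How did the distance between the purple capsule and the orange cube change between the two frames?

+1.1

They were about 6.2 units apart before and 7.3 after — 1.1 units further apart.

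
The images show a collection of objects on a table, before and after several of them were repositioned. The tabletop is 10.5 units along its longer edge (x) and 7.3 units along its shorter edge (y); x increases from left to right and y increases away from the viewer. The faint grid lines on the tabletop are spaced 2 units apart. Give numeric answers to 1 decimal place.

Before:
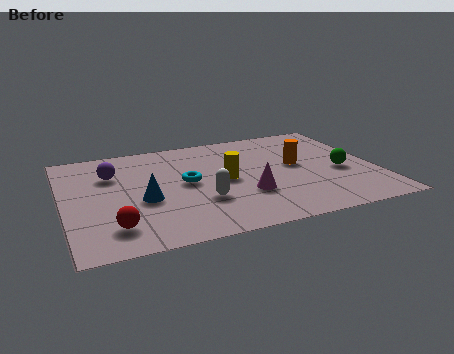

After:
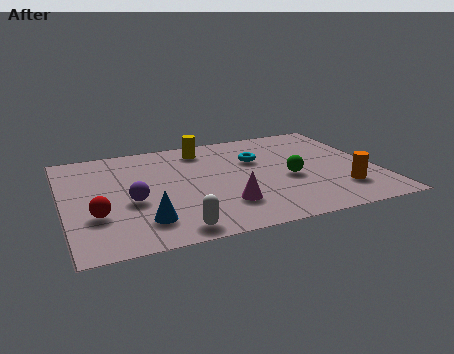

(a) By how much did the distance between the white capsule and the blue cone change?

-0.8

The distance was about 2.0 in the first image and 1.2 in the second, so they moved 0.8 units closer together.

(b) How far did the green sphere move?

1.8

The green sphere moved from about (9.3, 3.1) to (7.5, 3.1), a distance of √(1.8² + 0.0²) ≈ 1.8.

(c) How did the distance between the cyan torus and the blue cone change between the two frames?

+3.5

Before: roughly 1.7 units apart; after: 5.2. That's 3.5 units further apart.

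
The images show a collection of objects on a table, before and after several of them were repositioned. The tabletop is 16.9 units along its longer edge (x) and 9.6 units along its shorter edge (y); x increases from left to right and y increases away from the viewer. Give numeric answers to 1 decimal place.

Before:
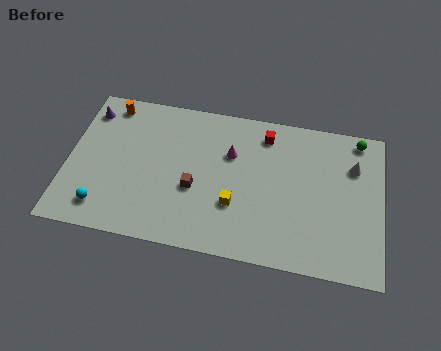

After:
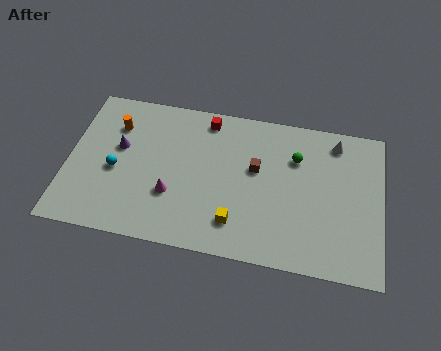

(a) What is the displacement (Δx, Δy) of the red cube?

(-3.2, 0.4)

From the two frames, the red cube sits at roughly (10.5, 8.0) before and (7.3, 8.4) after.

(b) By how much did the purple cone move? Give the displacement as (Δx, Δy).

(1.8, -2.1)

The purple cone was at about (0.9, 7.8) and moved to about (2.7, 5.7).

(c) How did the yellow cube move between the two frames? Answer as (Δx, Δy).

(0.1, -1.1)

The yellow cube started near (9.1, 3.2) and ended near (9.2, 2.1).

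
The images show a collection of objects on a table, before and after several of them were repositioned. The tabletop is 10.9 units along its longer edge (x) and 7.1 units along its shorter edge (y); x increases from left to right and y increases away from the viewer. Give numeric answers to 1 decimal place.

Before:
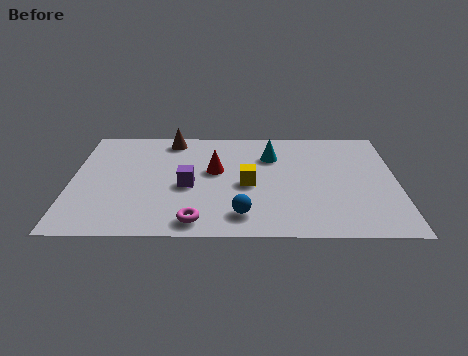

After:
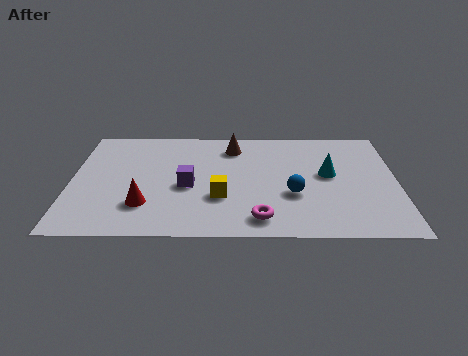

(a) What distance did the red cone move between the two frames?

3.2

From (4.8, 4.1) to (2.5, 1.9), the red cone covered √(2.3² + 2.2²) ≈ 3.2 units.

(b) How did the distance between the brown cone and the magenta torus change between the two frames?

-0.7

Before: roughly 5.4 units apart; after: 4.7. That's 0.7 units closer together.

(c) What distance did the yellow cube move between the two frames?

1.2

From (5.9, 3.2) to (5.0, 2.4), the yellow cube covered √(0.9² + 0.8²) ≈ 1.2 units.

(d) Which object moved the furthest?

the red cone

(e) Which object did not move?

the purple cube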